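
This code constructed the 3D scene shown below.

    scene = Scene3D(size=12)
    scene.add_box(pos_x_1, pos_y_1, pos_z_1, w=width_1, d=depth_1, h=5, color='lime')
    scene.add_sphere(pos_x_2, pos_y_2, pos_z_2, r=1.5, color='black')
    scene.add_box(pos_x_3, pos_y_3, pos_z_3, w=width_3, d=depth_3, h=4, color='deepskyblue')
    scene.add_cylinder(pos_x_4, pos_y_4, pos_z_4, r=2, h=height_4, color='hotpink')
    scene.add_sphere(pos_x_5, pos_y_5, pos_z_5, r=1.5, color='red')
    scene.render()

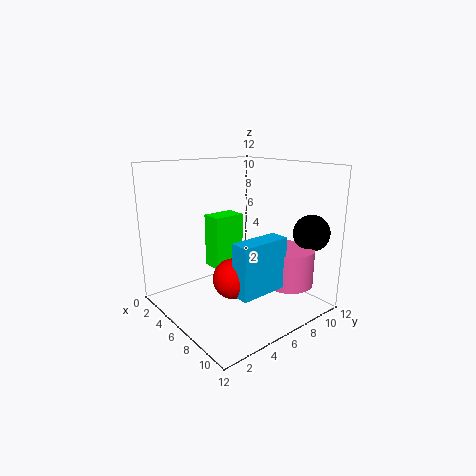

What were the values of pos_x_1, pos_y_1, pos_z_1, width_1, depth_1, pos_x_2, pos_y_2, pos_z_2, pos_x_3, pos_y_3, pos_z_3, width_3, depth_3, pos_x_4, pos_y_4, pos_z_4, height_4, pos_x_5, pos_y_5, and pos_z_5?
pos_x_1 = 1; pos_y_1 = 6; pos_z_1 = 2; width_1 = 2; depth_1 = 3; pos_x_2 = 10; pos_y_2 = 10.5; pos_z_2 = 6.5; pos_x_3 = 9; pos_y_3 = 3; pos_z_3 = 3; width_3 = 1.5; depth_3 = 4; pos_x_4 = 9.5; pos_y_4 = 8.5; pos_z_4 = 2.5; height_4 = 3; pos_x_5 = 8.5; pos_y_5 = 3.5; pos_z_5 = 4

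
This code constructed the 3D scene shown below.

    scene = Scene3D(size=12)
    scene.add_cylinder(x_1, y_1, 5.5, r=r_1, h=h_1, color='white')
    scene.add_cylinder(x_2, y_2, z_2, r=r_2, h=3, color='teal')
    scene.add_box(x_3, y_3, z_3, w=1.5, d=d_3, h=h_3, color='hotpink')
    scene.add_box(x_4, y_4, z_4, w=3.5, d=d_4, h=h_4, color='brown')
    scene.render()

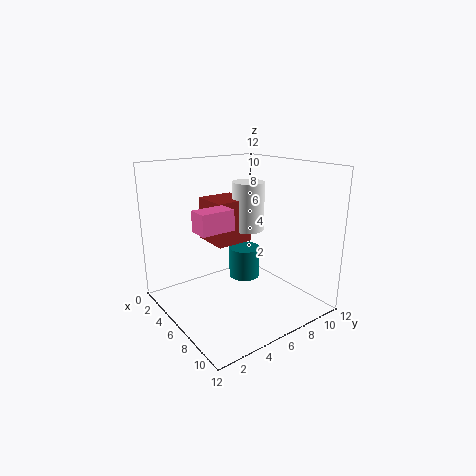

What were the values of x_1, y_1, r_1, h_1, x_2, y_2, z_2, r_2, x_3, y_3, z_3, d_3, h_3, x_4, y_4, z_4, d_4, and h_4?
x_1 = 3.5, y_1 = 9, r_1 = 1.5, h_1 = 4.5, x_2 = 3, y_2 = 9, z_2 = 0.5, r_2 = 1.5, x_3 = 7.5, y_3 = 1, z_3 = 8, d_3 = 2.5, h_3 = 1.5, x_4 = 0.5, y_4 = 5.5, z_4 = 4.5, d_4 = 3.5, h_4 = 4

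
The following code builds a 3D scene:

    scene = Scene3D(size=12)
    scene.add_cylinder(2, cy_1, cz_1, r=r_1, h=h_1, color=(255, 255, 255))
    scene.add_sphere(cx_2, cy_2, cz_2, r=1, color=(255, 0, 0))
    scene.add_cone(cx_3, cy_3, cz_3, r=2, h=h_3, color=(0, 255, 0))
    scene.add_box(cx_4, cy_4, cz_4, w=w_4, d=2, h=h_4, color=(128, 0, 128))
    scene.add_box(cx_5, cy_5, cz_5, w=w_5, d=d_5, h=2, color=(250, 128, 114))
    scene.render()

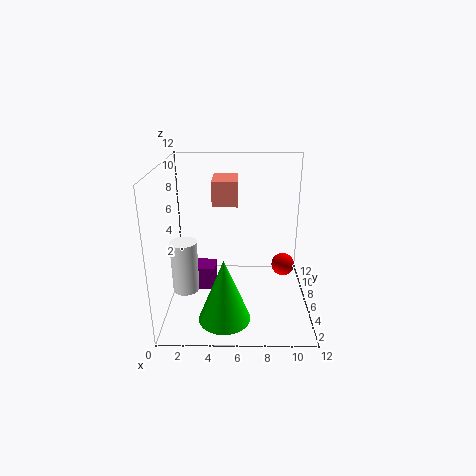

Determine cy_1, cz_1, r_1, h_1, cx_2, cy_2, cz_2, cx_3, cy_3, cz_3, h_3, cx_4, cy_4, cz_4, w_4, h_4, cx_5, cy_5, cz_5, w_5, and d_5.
cy_1 = 3
cz_1 = 3
r_1 = 1
h_1 = 4
cx_2 = 10
cy_2 = 7
cz_2 = 3
cx_3 = 5
cy_3 = 2
cz_3 = 1
h_3 = 5
cx_4 = 1
cy_4 = 6
cz_4 = 1
w_4 = 3
h_4 = 2
cx_5 = 4
cy_5 = 5
cz_5 = 9
w_5 = 2
d_5 = 3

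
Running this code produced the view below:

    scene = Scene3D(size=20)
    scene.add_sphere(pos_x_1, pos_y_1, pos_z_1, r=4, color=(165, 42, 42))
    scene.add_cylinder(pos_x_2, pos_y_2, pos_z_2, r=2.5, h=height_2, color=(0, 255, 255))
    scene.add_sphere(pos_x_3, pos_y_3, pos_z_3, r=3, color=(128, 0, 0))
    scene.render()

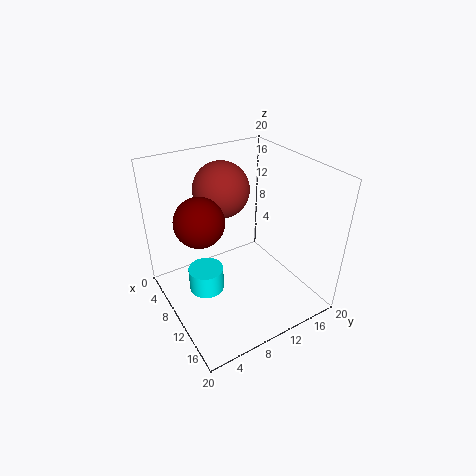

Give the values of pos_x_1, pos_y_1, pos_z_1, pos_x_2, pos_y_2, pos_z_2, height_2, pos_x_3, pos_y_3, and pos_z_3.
pos_x_1 = 5.5; pos_y_1 = 10; pos_z_1 = 15.5; pos_x_2 = 8.5; pos_y_2 = 5.5; pos_z_2 = 2; height_2 = 3.5; pos_x_3 = 12; pos_y_3 = 3.5; pos_z_3 = 15.5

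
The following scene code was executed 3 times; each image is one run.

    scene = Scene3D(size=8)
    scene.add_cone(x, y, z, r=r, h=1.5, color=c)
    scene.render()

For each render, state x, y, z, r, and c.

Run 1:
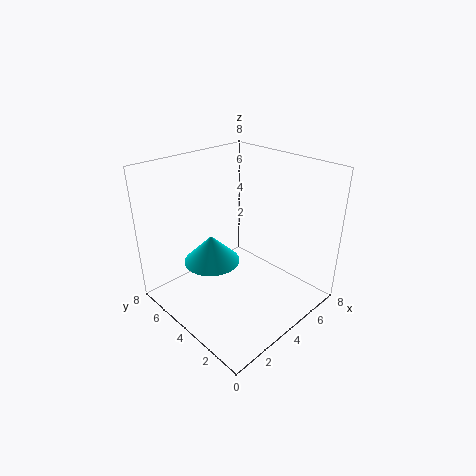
x = 2.5; y = 4.5; z = 3; r = 1.5; c = 'cyan'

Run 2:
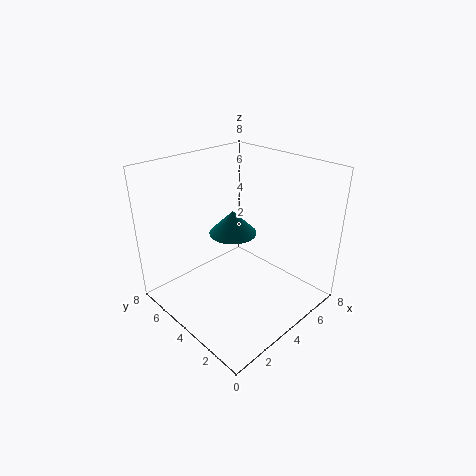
x = 5.5; y = 6; z = 3; r = 1.5; c = 'teal'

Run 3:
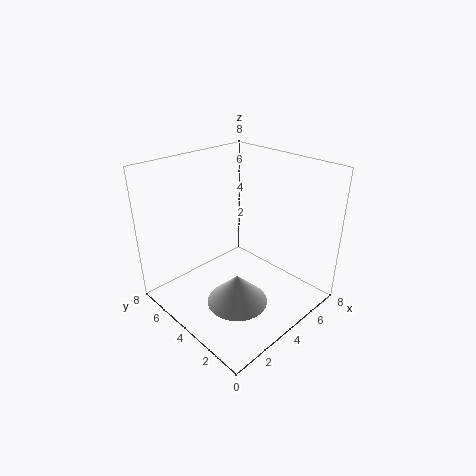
x = 2; y = 2; z = 2; r = 1.5; c = 'lightgray'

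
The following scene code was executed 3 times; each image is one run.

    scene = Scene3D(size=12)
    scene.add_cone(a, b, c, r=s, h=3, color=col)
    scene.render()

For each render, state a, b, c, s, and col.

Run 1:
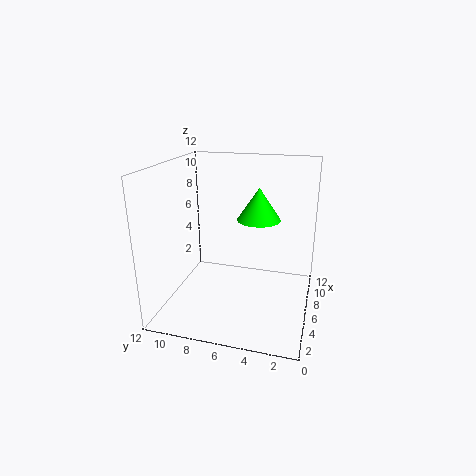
a = 9.5
b = 5
c = 6.5
s = 2
col = 'lime'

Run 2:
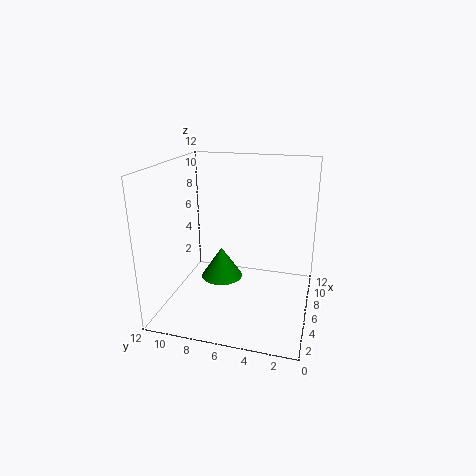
a = 9
b = 8.5
c = 0.5
s = 2
col = 'green'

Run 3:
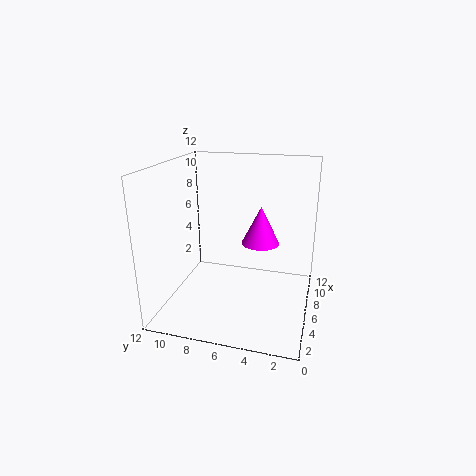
a = 5.5
b = 4
c = 6
s = 1.5
col = 'magenta'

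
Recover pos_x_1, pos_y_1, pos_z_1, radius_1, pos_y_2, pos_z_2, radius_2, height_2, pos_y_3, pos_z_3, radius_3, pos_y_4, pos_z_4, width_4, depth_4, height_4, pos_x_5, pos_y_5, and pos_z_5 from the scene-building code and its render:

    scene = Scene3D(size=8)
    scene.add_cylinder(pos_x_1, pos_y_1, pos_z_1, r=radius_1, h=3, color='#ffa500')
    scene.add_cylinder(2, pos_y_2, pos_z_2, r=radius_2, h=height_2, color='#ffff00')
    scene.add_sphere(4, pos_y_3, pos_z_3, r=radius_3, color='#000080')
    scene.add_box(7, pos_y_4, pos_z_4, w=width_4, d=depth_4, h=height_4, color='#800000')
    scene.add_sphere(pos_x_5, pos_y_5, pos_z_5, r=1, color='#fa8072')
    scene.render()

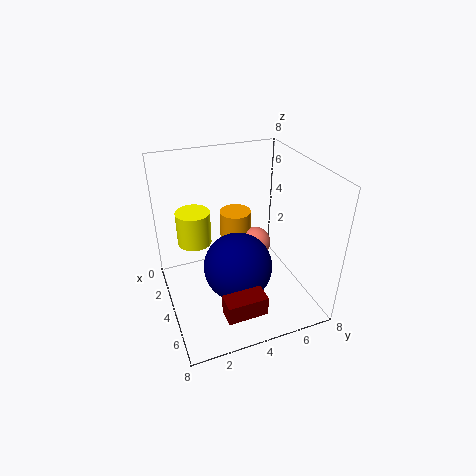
pos_x_1 = 1; pos_y_1 = 5; pos_z_1 = 1; radius_1 = 1; pos_y_2 = 2; pos_z_2 = 3; radius_2 = 1; height_2 = 2; pos_y_3 = 4; pos_z_3 = 2; radius_3 = 2; pos_y_4 = 2; pos_z_4 = 2; width_4 = 1; depth_4 = 2; height_4 = 1; pos_x_5 = 2; pos_y_5 = 6; pos_z_5 = 2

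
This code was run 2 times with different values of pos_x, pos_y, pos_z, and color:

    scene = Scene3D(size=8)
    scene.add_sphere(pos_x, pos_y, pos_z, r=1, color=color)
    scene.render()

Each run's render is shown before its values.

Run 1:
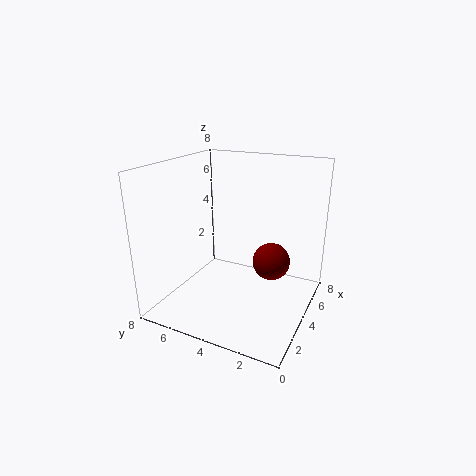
pos_x = 4, pos_y = 2, pos_z = 3, color = 'maroon'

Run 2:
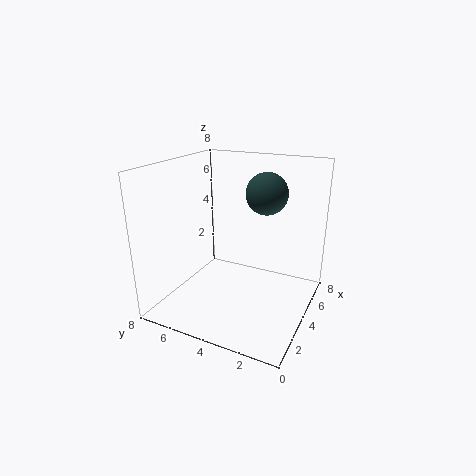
pos_x = 3, pos_y = 2, pos_z = 7, color = 'darkslategray'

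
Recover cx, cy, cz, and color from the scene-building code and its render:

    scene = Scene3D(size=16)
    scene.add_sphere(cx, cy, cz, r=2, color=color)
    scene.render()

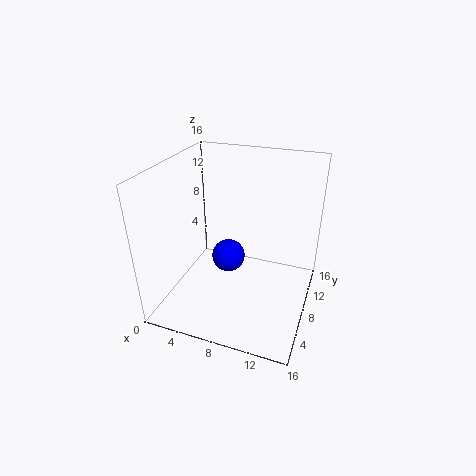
cx = 6, cy = 10, cz = 4, color = 'blue'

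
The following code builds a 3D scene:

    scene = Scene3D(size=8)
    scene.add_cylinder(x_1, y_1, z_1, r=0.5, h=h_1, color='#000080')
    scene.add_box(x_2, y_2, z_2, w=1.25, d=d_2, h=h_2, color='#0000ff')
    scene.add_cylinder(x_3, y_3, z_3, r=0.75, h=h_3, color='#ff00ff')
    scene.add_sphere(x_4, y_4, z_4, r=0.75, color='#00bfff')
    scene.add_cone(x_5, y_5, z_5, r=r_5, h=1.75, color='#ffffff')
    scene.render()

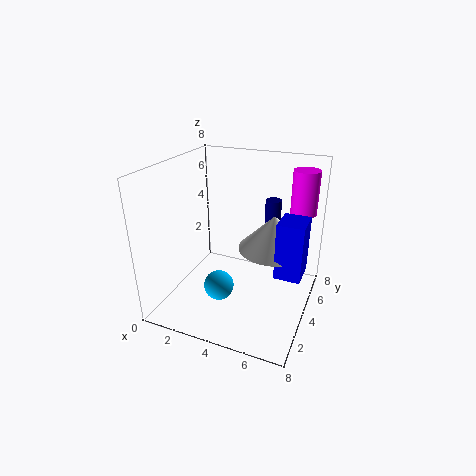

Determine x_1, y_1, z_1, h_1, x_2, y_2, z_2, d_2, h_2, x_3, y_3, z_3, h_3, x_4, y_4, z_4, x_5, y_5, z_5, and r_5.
x_1 = 5; y_1 = 7.25; z_1 = 1.75; h_1 = 3.5; x_2 = 6.75; y_2 = 1.75; z_2 = 3.5; d_2 = 1.5; h_2 = 2.75; x_3 = 7; y_3 = 6.5; z_3 = 5; h_3 = 2.5; x_4 = 4; y_4 = 1.5; z_4 = 2.5; x_5 = 6.25; y_5 = 3.25; z_5 = 4.25; r_5 = 1.75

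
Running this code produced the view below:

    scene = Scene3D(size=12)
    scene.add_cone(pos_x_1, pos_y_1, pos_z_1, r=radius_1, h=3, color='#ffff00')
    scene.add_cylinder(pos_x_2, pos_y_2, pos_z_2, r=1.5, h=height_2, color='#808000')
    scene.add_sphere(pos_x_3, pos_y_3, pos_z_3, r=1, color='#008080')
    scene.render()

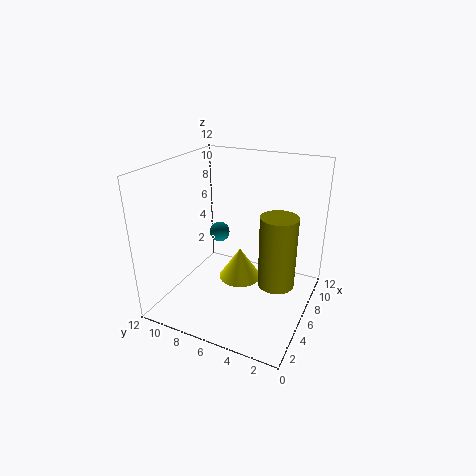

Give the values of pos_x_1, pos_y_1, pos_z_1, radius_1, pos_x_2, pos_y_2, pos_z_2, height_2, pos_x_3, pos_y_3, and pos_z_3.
pos_x_1 = 8.5; pos_y_1 = 7; pos_z_1 = 0.5; radius_1 = 2; pos_x_2 = 6; pos_y_2 = 2.5; pos_z_2 = 2.5; height_2 = 6; pos_x_3 = 10; pos_y_3 = 10; pos_z_3 = 4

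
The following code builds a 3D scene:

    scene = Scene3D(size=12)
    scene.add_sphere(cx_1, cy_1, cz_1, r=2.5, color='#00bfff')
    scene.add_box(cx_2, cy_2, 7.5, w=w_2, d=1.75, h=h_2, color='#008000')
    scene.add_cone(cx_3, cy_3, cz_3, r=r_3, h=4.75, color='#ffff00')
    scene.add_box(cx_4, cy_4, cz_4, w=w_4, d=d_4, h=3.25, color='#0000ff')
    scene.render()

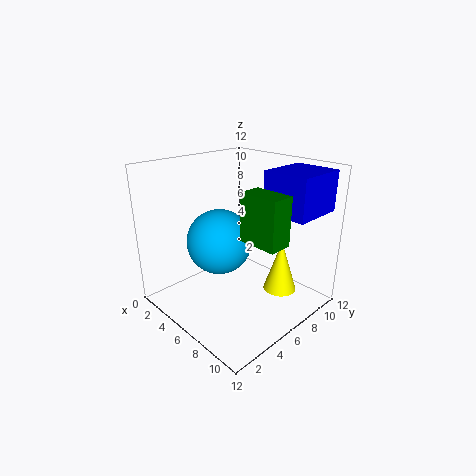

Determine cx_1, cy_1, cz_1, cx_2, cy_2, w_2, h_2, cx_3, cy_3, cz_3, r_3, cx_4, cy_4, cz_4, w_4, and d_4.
cx_1 = 6.25; cy_1 = 3.75; cz_1 = 6.5; cx_2 = 8.75; cy_2 = 3.5; w_2 = 3; h_2 = 3.5; cx_3 = 7.75; cy_3 = 9.75; cz_3 = 0.25; r_3 = 1.5; cx_4 = 7.75; cy_4 = 7; cz_4 = 8.5; w_4 = 3.75; d_4 = 4.25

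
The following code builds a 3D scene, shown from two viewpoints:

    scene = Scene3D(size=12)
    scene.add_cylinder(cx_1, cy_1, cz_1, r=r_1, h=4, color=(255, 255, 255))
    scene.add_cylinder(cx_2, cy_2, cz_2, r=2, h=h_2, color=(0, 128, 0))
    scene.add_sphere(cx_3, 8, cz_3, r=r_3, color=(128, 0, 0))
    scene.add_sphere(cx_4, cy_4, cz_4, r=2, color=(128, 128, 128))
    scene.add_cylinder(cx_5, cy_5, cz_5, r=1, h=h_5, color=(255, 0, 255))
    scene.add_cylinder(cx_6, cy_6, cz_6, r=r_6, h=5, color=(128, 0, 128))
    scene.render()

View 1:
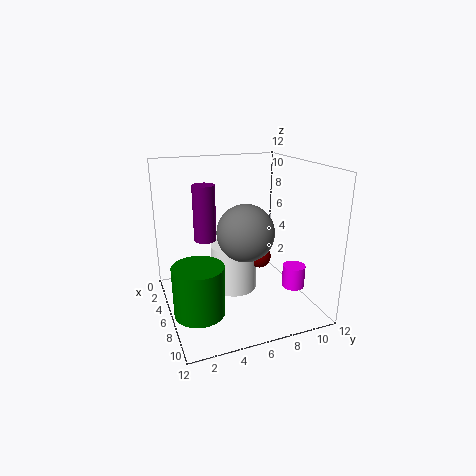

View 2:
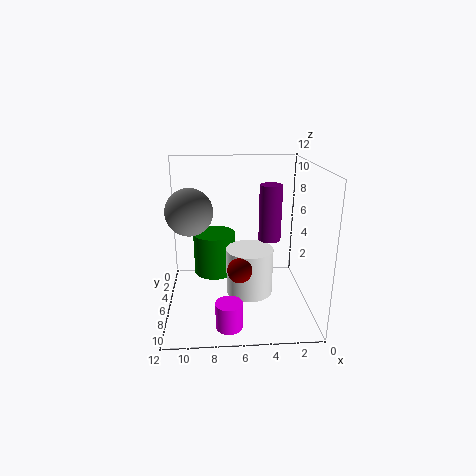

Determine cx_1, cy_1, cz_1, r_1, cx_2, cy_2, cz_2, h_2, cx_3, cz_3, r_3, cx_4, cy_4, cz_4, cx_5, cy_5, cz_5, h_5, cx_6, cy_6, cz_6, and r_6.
cx_1 = 5
cy_1 = 6
cz_1 = 1
r_1 = 2
cx_2 = 8
cy_2 = 2
cz_2 = 1
h_2 = 4
cx_3 = 6
cz_3 = 4
r_3 = 1
cx_4 = 10
cy_4 = 5
cz_4 = 8
cx_5 = 7
cy_5 = 11
cz_5 = 1
h_5 = 2
cx_6 = 3
cy_6 = 4
cz_6 = 5
r_6 = 1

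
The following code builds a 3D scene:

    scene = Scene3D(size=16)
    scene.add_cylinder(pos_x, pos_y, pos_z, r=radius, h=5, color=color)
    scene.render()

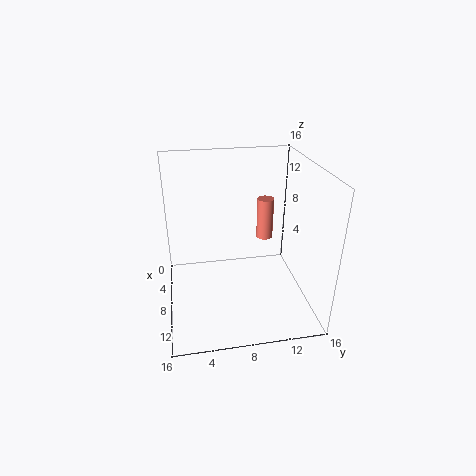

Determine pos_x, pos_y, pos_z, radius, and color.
pos_x = 4.5; pos_y = 12; pos_z = 6; radius = 1; color = 'salmon'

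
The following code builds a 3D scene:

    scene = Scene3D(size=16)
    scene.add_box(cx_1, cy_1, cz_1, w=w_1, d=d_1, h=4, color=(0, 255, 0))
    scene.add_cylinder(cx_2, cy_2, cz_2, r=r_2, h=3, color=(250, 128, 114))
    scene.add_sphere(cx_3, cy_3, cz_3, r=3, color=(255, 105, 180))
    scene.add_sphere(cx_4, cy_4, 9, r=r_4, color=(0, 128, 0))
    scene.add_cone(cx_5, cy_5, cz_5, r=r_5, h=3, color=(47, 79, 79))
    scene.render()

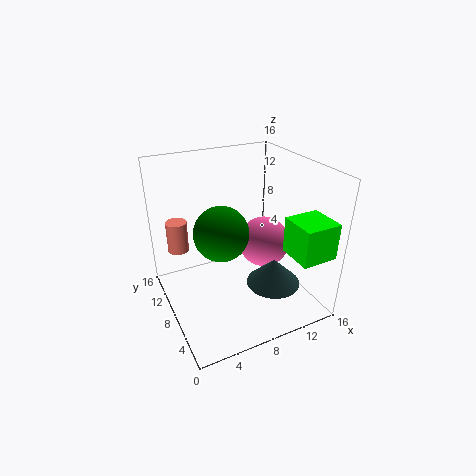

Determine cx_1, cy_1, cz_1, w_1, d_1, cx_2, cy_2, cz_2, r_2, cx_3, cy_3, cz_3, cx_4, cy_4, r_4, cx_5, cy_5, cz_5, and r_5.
cx_1 = 12
cy_1 = 1
cz_1 = 7
w_1 = 4
d_1 = 4
cx_2 = 1
cy_2 = 7
cz_2 = 9
r_2 = 1
cx_3 = 12
cy_3 = 9
cz_3 = 6
cx_4 = 6
cy_4 = 8
r_4 = 3
cx_5 = 11
cy_5 = 5
cz_5 = 3
r_5 = 3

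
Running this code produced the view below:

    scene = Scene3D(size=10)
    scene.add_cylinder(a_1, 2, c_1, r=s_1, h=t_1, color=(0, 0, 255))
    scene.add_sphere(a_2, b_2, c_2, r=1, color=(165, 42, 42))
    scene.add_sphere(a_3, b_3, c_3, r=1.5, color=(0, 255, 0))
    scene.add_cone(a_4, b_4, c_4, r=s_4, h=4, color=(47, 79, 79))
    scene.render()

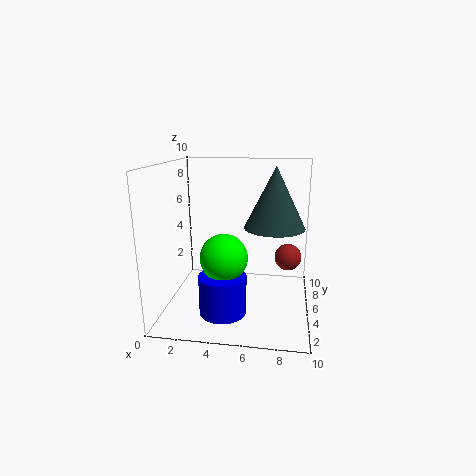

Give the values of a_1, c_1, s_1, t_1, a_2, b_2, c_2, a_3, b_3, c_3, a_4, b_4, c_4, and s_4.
a_1 = 4.5
c_1 = 1
s_1 = 1.5
t_1 = 2.5
a_2 = 8.5
b_2 = 7
c_2 = 3
a_3 = 4.5
b_3 = 2.5
c_3 = 4.5
a_4 = 7.5
b_4 = 4.5
c_4 = 6
s_4 = 2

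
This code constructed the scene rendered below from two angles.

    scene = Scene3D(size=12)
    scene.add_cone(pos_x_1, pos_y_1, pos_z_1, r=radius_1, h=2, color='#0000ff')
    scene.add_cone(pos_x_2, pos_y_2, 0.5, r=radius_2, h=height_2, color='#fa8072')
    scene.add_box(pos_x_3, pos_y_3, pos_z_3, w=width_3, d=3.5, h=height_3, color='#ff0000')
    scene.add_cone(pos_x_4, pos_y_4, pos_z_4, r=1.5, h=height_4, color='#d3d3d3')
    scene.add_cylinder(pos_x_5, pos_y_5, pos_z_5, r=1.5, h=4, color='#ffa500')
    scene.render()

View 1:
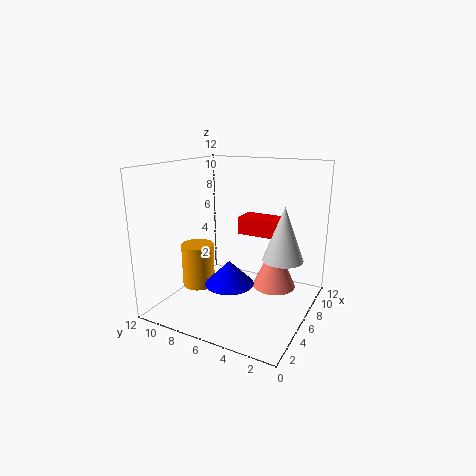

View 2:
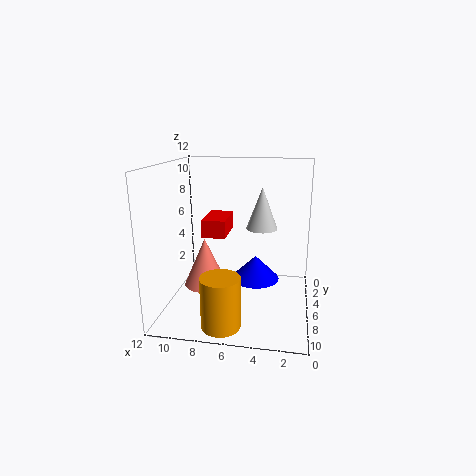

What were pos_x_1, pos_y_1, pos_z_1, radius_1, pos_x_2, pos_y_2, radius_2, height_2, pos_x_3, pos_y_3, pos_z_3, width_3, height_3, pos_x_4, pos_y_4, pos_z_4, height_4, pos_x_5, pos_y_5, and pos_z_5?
pos_x_1 = 4.5; pos_y_1 = 6; pos_z_1 = 2.5; radius_1 = 2; pos_x_2 = 9.5; pos_y_2 = 4; radius_2 = 2; height_2 = 4.5; pos_x_3 = 7; pos_y_3 = 3; pos_z_3 = 6; width_3 = 2; height_3 = 1.5; pos_x_4 = 4.5; pos_y_4 = 1.5; pos_z_4 = 5.5; height_4 = 4; pos_x_5 = 6.5; pos_y_5 = 10.5; pos_z_5 = 0.5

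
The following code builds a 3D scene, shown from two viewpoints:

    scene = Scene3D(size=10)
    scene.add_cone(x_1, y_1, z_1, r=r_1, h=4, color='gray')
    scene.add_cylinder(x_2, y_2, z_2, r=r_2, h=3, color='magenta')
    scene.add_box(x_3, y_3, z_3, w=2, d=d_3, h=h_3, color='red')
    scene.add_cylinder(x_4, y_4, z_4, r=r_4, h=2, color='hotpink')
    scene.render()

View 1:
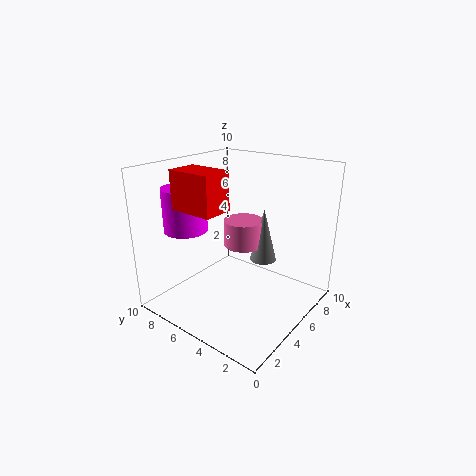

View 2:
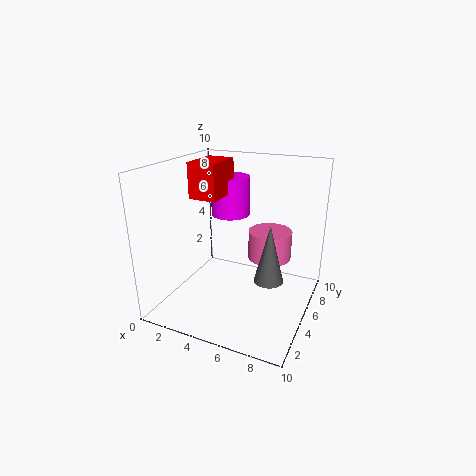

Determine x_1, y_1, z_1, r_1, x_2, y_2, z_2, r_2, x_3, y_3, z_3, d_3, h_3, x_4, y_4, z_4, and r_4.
x_1 = 7.5, y_1 = 4.5, z_1 = 2.5, r_1 = 1, x_2 = 3, y_2 = 8, z_2 = 5.5, r_2 = 1.5, x_3 = 1.5, y_3 = 4.5, z_3 = 7.5, d_3 = 3, h_3 = 2.5, x_4 = 7, y_4 = 6, z_4 = 3.5, r_4 = 1.5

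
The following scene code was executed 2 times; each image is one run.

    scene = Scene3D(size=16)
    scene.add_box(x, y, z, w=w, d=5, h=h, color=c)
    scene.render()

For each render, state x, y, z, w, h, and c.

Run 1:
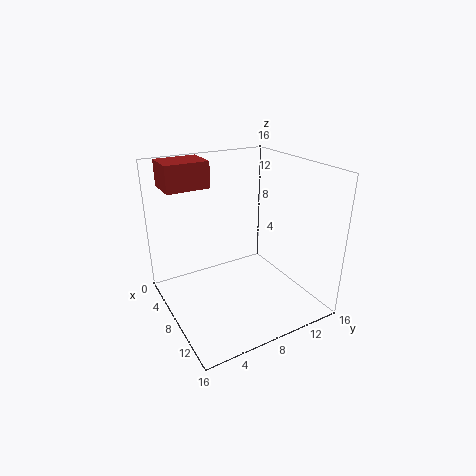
x = 0.5, y = 1.5, z = 13, w = 4, h = 3, c = 'brown'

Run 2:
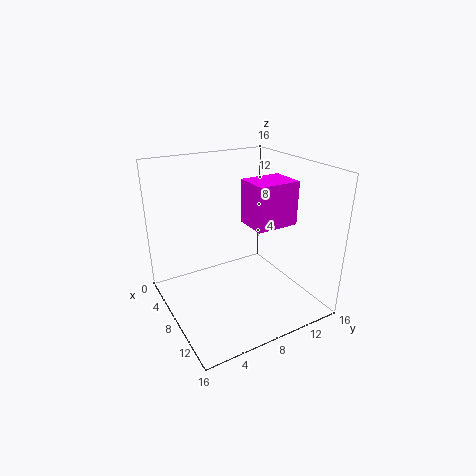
x = 6, y = 9.5, z = 9, w = 4, h = 5, c = 'magenta'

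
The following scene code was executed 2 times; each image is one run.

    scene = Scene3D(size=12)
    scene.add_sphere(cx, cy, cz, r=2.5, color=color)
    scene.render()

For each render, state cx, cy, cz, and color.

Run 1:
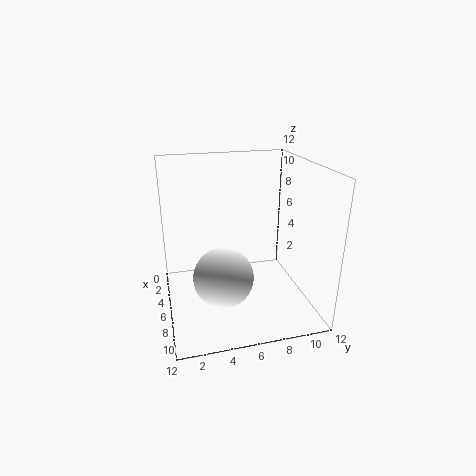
cx = 7
cy = 4.5
cz = 3
color = 'white'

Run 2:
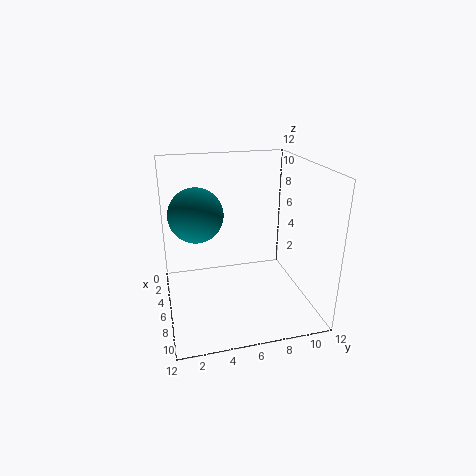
cx = 2.5
cy = 3
cz = 7
color = 'teal'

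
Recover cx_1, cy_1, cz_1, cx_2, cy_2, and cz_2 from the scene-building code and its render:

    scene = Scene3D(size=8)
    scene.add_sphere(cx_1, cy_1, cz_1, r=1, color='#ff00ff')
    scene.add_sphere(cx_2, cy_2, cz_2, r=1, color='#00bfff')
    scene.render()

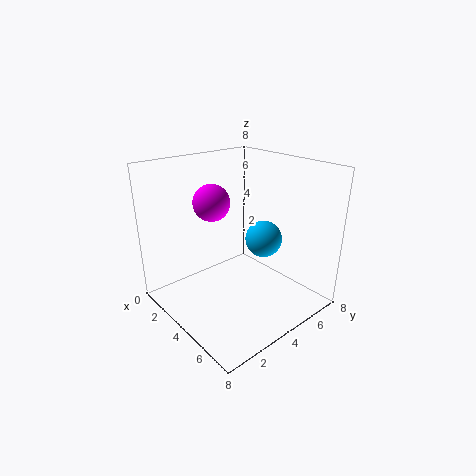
cx_1 = 3; cy_1 = 3; cz_1 = 6; cx_2 = 5; cy_2 = 5; cz_2 = 4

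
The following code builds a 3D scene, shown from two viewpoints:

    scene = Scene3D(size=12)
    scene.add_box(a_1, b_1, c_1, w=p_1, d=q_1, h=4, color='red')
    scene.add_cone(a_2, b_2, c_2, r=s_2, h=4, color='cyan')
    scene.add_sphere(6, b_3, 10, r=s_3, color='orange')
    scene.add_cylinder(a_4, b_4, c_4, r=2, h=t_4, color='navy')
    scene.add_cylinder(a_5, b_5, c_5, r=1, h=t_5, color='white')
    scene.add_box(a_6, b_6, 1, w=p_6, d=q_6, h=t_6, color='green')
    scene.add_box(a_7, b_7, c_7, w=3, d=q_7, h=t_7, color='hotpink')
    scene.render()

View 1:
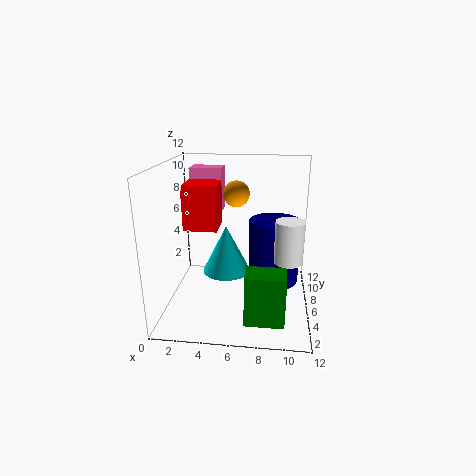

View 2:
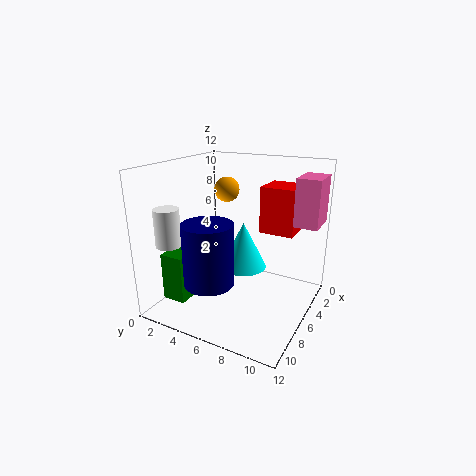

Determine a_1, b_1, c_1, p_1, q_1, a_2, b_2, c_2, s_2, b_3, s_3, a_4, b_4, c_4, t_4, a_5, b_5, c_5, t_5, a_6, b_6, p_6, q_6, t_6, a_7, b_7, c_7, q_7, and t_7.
a_1 = 1, b_1 = 7, c_1 = 6, p_1 = 3, q_1 = 3, a_2 = 5, b_2 = 6, c_2 = 3, s_2 = 2, b_3 = 5, s_3 = 1, a_4 = 9, b_4 = 5, c_4 = 3, t_4 = 5, a_5 = 10, b_5 = 2, c_5 = 6, t_5 = 3, a_6 = 7, b_6 = 1, p_6 = 3, q_6 = 2, t_6 = 4, a_7 = 1, b_7 = 10, c_7 = 7, q_7 = 2, t_7 = 4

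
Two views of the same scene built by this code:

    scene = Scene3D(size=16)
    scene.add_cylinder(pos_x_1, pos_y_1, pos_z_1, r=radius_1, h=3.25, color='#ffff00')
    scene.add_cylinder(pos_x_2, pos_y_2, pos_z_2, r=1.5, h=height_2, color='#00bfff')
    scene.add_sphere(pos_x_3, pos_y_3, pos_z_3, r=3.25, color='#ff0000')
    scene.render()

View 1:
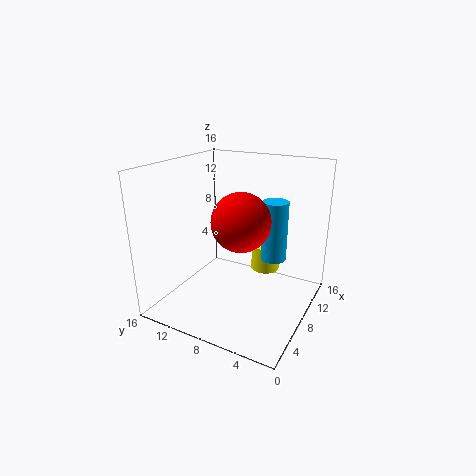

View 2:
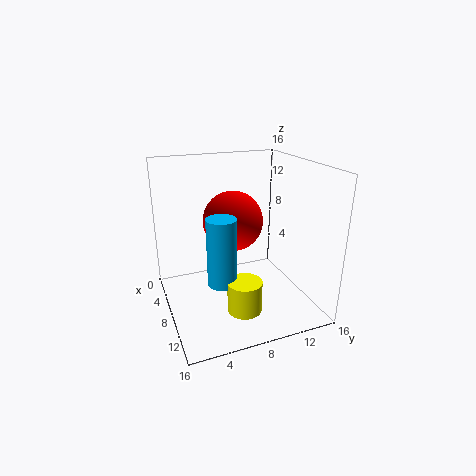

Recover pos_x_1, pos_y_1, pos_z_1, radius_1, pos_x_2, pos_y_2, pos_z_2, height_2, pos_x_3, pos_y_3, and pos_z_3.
pos_x_1 = 13, pos_y_1 = 6.75, pos_z_1 = 2.25, radius_1 = 1.75, pos_x_2 = 11.25, pos_y_2 = 5, pos_z_2 = 4.75, height_2 = 7, pos_x_3 = 7.75, pos_y_3 = 7.5, pos_z_3 = 10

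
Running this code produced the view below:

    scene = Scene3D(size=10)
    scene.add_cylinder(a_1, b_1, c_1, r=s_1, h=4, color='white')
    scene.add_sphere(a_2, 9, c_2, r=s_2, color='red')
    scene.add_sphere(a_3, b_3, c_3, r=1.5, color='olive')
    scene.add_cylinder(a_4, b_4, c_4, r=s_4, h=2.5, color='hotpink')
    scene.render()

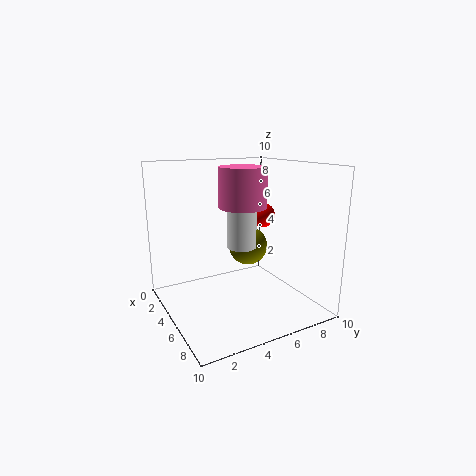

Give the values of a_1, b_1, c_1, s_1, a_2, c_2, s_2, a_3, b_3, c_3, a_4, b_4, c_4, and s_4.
a_1 = 5.5, b_1 = 5, c_1 = 4.5, s_1 = 1, a_2 = 2, c_2 = 5.5, s_2 = 1, a_3 = 3, b_3 = 7, c_3 = 3.5, a_4 = 6.5, b_4 = 4.5, c_4 = 7.5, s_4 = 1.5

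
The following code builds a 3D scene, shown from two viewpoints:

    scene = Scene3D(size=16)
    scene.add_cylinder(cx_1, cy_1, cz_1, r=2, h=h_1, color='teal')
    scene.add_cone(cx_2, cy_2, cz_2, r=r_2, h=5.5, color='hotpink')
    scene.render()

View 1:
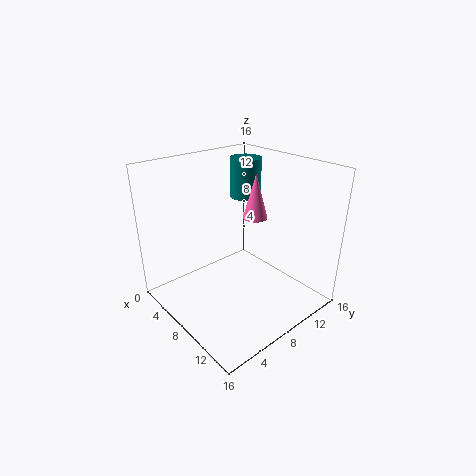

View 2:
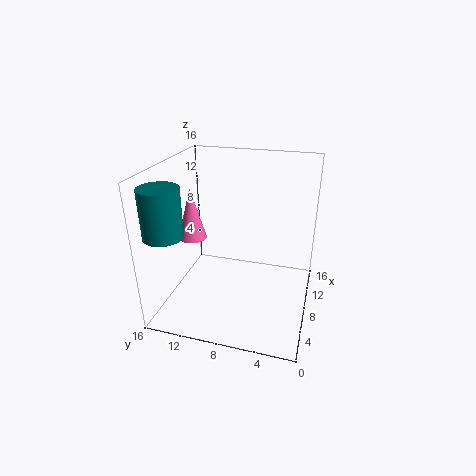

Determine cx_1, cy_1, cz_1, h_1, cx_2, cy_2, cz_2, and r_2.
cx_1 = 2.5, cy_1 = 14, cz_1 = 10, h_1 = 5, cx_2 = 6, cy_2 = 12.5, cz_2 = 8.5, r_2 = 1.5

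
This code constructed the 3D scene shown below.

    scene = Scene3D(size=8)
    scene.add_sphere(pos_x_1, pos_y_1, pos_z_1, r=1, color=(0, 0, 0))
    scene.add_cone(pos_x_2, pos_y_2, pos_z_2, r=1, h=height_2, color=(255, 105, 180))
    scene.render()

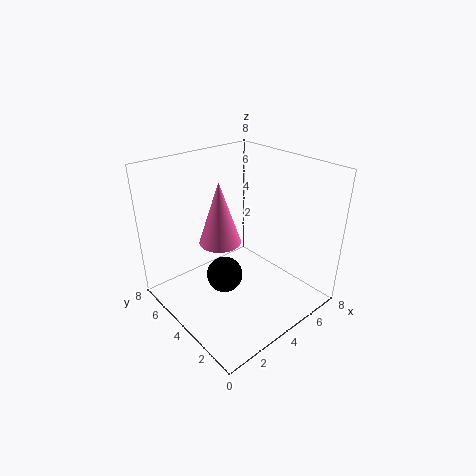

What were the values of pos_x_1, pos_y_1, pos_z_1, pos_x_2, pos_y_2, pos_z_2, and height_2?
pos_x_1 = 3, pos_y_1 = 4, pos_z_1 = 2, pos_x_2 = 2, pos_y_2 = 3, pos_z_2 = 5, height_2 = 3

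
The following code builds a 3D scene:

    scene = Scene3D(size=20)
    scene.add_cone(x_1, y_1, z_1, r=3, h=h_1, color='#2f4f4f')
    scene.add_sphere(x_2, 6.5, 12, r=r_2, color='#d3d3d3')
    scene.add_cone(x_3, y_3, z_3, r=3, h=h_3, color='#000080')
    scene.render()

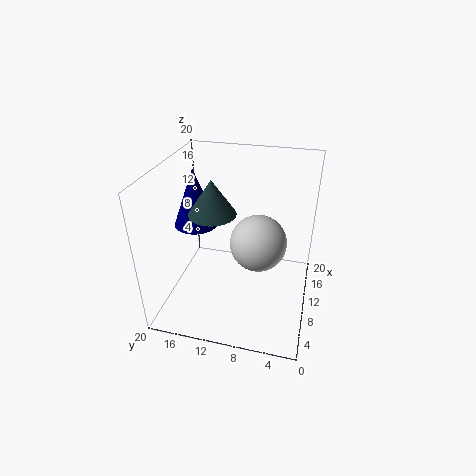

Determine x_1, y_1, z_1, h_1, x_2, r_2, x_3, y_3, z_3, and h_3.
x_1 = 7; y_1 = 12.5; z_1 = 15; h_1 = 4.5; x_2 = 6.5; r_2 = 3.5; x_3 = 10; y_3 = 16; z_3 = 11.5; h_3 = 8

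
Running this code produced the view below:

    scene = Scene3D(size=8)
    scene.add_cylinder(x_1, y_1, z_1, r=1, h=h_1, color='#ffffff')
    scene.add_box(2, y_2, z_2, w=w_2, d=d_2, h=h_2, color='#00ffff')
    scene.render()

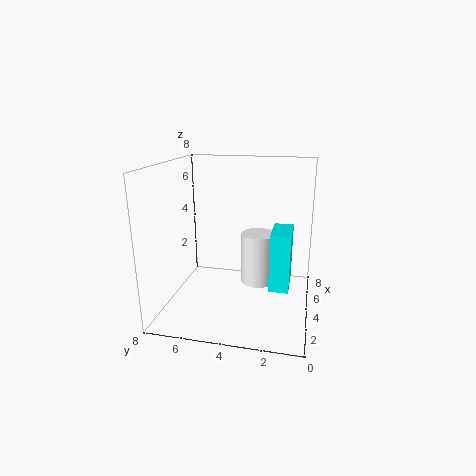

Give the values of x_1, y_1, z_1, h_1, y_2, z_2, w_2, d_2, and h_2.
x_1 = 5, y_1 = 3, z_1 = 1, h_1 = 3, y_2 = 1, z_2 = 2, w_2 = 2, d_2 = 1, h_2 = 3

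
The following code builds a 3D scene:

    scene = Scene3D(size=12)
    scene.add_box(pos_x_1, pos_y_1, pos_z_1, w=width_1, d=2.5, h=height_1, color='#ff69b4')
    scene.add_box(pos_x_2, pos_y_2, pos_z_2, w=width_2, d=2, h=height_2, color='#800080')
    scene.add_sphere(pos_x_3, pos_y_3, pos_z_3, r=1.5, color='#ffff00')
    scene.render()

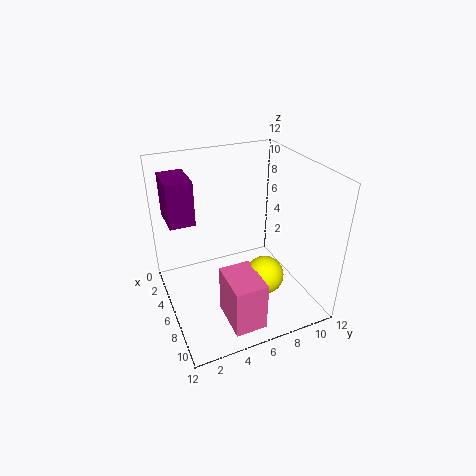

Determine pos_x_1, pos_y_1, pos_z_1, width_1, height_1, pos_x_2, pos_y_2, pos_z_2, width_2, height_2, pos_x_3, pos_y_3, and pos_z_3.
pos_x_1 = 8, pos_y_1 = 3.5, pos_z_1 = 1, width_1 = 3.5, height_1 = 4, pos_x_2 = 3, pos_y_2 = 0.5, pos_z_2 = 8, width_2 = 3, height_2 = 3.5, pos_x_3 = 9, pos_y_3 = 7, pos_z_3 = 4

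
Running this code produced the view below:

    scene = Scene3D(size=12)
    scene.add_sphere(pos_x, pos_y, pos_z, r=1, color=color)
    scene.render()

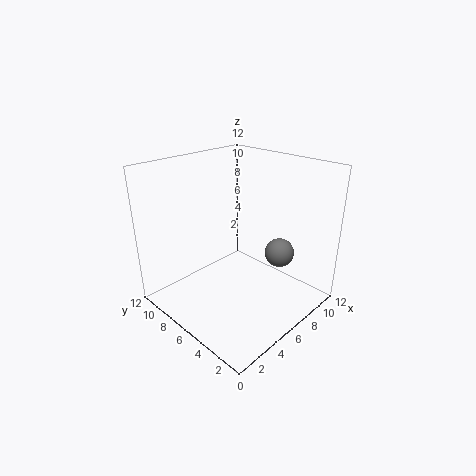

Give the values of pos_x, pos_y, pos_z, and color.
pos_x = 5; pos_y = 1; pos_z = 7; color = 'gray'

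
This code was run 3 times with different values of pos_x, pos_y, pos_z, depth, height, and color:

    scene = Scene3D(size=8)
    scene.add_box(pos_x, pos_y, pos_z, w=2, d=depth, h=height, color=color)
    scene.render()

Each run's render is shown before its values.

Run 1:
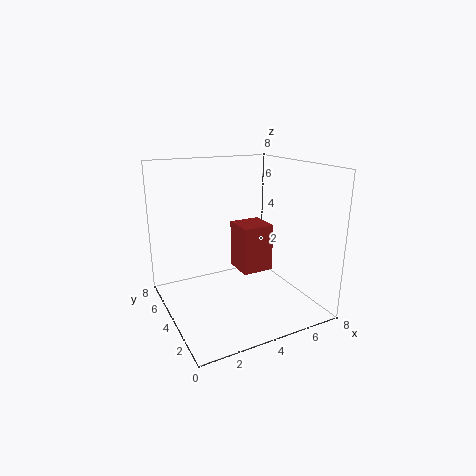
pos_x = 5; pos_y = 5; pos_z = 1; depth = 2; height = 3; color = 'brown'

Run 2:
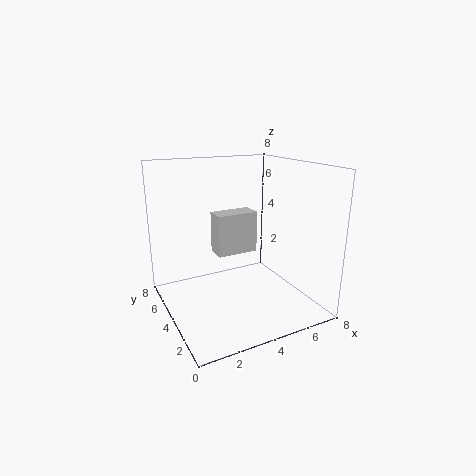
pos_x = 2; pos_y = 2; pos_z = 4; depth = 1; height = 2; color = 'lightgray'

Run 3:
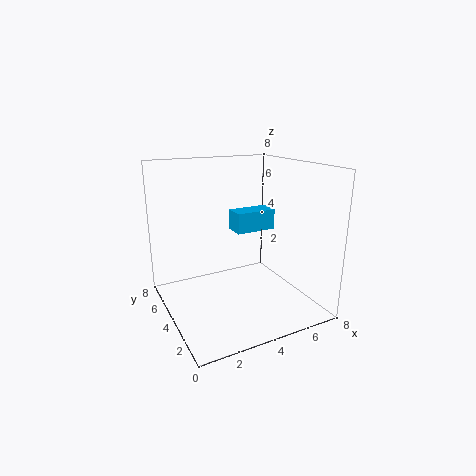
pos_x = 3; pos_y = 2; pos_z = 5; depth = 1; height = 1; color = 'deepskyblue'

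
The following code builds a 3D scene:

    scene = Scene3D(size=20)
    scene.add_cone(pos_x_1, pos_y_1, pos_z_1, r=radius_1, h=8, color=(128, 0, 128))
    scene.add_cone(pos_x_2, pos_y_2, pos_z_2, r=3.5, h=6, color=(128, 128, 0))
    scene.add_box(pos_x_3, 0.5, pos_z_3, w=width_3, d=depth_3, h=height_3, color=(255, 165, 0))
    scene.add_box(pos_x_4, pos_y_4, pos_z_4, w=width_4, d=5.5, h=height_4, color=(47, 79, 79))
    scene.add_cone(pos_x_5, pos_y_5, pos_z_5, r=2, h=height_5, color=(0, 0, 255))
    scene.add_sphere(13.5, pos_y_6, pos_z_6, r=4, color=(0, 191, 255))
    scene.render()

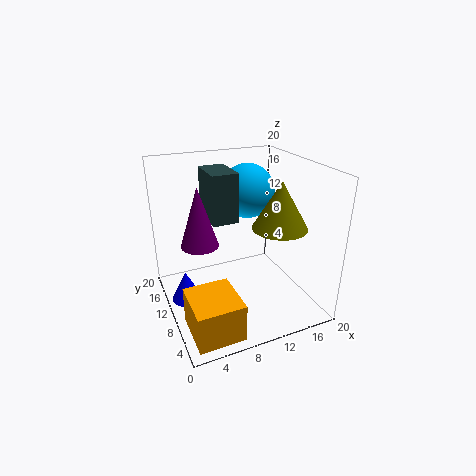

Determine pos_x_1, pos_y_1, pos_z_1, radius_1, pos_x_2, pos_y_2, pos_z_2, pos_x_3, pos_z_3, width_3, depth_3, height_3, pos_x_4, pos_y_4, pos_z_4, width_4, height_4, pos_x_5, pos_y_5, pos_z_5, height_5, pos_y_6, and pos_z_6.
pos_x_1 = 4.5, pos_y_1 = 10, pos_z_1 = 10, radius_1 = 2.5, pos_x_2 = 13.5, pos_y_2 = 5, pos_z_2 = 13, pos_x_3 = 1, pos_z_3 = 1, width_3 = 6, depth_3 = 6.5, height_3 = 5, pos_x_4 = 6, pos_y_4 = 8.5, pos_z_4 = 13, width_4 = 3.5, height_4 = 6.5, pos_x_5 = 2, pos_y_5 = 9, pos_z_5 = 3, height_5 = 4, pos_y_6 = 14.5, pos_z_6 = 15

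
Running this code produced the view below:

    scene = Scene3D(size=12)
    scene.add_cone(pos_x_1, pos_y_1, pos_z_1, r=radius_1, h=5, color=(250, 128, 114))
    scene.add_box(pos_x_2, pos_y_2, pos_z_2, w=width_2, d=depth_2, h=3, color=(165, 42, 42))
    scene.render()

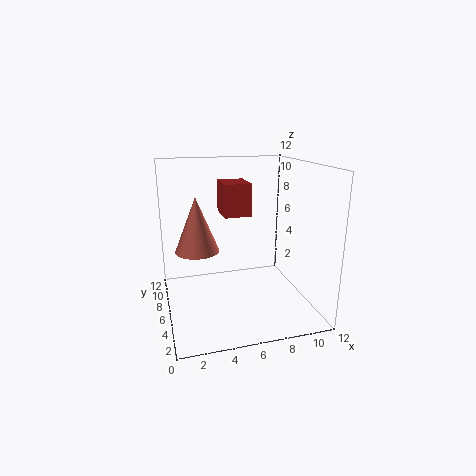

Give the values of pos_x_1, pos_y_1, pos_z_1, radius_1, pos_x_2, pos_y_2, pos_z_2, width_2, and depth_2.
pos_x_1 = 3
pos_y_1 = 9
pos_z_1 = 4
radius_1 = 2
pos_x_2 = 5.5
pos_y_2 = 8.5
pos_z_2 = 7
width_2 = 2.5
depth_2 = 3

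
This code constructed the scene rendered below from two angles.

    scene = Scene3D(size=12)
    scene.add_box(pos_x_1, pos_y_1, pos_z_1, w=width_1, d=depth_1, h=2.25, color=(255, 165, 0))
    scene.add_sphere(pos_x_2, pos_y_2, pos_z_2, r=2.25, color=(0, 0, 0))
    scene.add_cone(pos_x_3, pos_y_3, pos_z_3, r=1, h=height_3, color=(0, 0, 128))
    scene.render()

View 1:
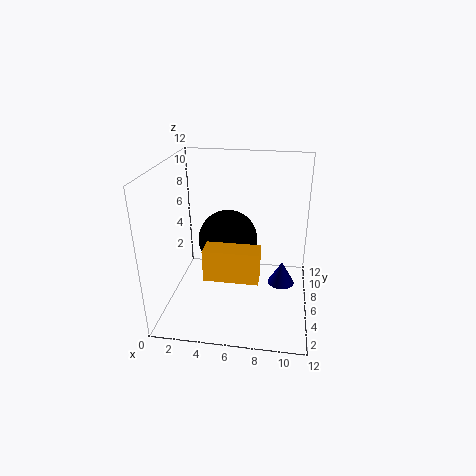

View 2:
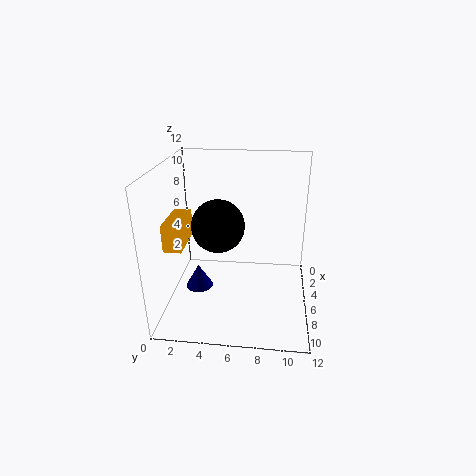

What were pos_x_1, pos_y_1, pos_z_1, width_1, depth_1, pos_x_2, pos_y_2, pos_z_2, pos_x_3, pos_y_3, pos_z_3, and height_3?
pos_x_1 = 4.5; pos_y_1 = 0.25; pos_z_1 = 5.5; width_1 = 3.75; depth_1 = 1.5; pos_x_2 = 5.5; pos_y_2 = 4.25; pos_z_2 = 6.75; pos_x_3 = 9.75; pos_y_3 = 3.5; pos_z_3 = 3.75; height_3 = 1.75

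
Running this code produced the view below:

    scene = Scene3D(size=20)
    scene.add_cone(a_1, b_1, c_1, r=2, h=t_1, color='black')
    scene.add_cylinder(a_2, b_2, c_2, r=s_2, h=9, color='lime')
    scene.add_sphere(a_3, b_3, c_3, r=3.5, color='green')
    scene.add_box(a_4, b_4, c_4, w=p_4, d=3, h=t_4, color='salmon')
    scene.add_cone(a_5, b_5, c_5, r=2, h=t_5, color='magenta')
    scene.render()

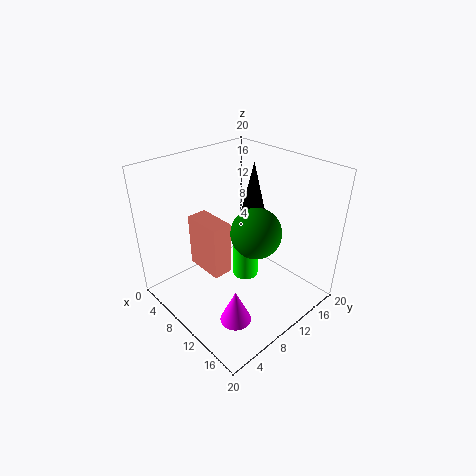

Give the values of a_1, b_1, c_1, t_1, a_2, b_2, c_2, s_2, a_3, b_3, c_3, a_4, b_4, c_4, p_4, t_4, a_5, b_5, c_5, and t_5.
a_1 = 5.5; b_1 = 17.5; c_1 = 9.5; t_1 = 8.5; a_2 = 8; b_2 = 13.5; c_2 = 1; s_2 = 2; a_3 = 12; b_3 = 11.5; c_3 = 11; a_4 = 2.5; b_4 = 7; c_4 = 3.5; p_4 = 6; t_4 = 8; a_5 = 15.5; b_5 = 4.5; c_5 = 2.5; t_5 = 4.5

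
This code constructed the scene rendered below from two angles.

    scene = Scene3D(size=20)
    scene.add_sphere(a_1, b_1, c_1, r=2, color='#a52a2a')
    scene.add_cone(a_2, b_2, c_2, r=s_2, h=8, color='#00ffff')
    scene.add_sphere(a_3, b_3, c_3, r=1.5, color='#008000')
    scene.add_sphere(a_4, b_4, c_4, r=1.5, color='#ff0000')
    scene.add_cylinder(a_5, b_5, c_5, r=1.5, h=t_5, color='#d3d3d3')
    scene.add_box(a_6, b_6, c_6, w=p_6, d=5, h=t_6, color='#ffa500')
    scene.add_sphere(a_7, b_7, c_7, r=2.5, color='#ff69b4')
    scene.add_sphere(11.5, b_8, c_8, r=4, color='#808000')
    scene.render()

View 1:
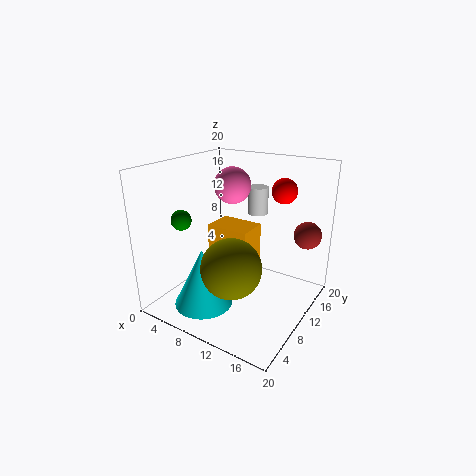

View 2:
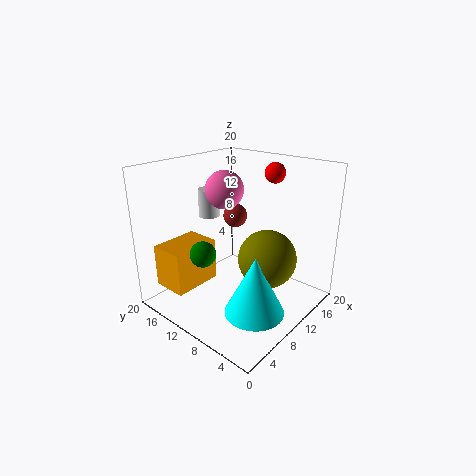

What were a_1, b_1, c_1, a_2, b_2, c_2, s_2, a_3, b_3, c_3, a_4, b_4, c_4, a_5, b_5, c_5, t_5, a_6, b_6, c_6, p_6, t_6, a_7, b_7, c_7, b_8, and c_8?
a_1 = 17.5
b_1 = 17
c_1 = 9.5
a_2 = 7.5
b_2 = 5
c_2 = 1.5
s_2 = 4
a_3 = 1.5
b_3 = 8
c_3 = 11.5
a_4 = 17
b_4 = 9
c_4 = 18
a_5 = 10
b_5 = 15.5
c_5 = 12
t_5 = 4
a_6 = 2
b_6 = 13.5
c_6 = 3
p_6 = 7
t_6 = 6
a_7 = 8.5
b_7 = 11
c_7 = 17
b_8 = 6
c_8 = 7.5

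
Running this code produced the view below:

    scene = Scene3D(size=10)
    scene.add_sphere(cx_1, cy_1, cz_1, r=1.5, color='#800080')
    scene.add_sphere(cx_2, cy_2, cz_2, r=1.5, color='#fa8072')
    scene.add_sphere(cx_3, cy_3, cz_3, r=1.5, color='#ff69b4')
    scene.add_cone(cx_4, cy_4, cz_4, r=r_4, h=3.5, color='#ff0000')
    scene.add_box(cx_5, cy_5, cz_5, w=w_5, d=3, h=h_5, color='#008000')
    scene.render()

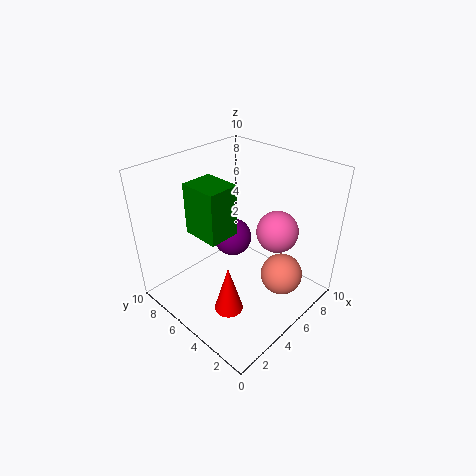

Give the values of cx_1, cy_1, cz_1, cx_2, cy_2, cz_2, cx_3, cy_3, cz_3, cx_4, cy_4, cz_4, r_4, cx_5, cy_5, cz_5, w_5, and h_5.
cx_1 = 7, cy_1 = 7.5, cz_1 = 3, cx_2 = 7, cy_2 = 2.5, cz_2 = 2, cx_3 = 7.5, cy_3 = 3.5, cz_3 = 5, cx_4 = 3, cy_4 = 4, cz_4 = 0.5, r_4 = 1, cx_5 = 4, cy_5 = 6.5, cz_5 = 4, w_5 = 2.5, h_5 = 4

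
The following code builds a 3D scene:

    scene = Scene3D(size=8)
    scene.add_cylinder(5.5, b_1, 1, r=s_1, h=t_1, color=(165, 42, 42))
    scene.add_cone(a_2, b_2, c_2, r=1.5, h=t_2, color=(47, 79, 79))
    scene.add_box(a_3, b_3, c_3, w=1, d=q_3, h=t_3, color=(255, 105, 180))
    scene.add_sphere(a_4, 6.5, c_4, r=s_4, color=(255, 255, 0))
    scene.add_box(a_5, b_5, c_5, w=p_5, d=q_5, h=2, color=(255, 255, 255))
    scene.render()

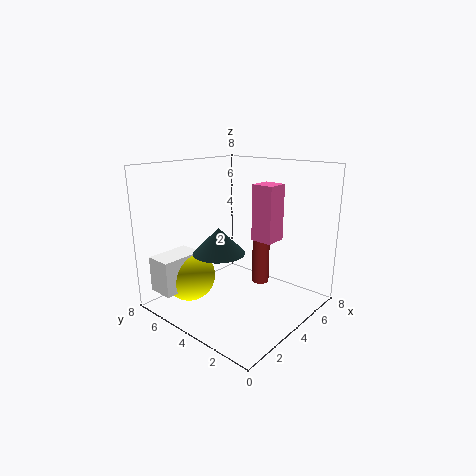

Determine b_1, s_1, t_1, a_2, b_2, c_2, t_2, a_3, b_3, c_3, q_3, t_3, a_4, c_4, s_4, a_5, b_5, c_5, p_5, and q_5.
b_1 = 3.5; s_1 = 0.5; t_1 = 3.5; a_2 = 3.5; b_2 = 5; c_2 = 3; t_2 = 1.5; a_3 = 2; b_3 = 0.5; c_3 = 5; q_3 = 1; t_3 = 2.5; a_4 = 2.5; c_4 = 1.5; s_4 = 1.5; a_5 = 0.5; b_5 = 6; c_5 = 1; p_5 = 2.5; q_5 = 1.5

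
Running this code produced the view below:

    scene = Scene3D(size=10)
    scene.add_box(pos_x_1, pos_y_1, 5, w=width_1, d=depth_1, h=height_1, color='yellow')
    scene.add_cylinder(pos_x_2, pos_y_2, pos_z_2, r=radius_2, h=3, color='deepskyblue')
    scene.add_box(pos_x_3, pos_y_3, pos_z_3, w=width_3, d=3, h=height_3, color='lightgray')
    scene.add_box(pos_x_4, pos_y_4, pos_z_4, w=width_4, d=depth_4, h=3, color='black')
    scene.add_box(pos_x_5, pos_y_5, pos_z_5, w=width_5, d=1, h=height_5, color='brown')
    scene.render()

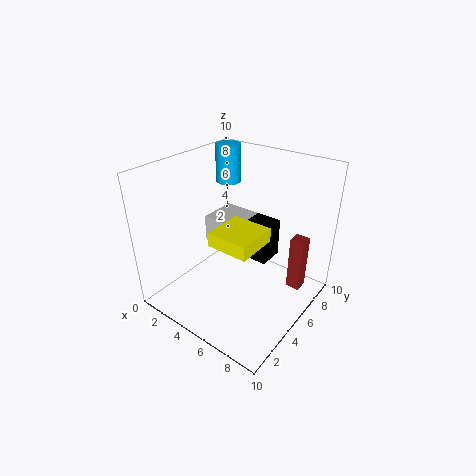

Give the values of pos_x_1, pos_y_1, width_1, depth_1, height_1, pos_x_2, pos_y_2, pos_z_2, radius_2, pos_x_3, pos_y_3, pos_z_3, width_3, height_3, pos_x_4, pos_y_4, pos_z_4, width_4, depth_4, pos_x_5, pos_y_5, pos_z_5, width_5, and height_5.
pos_x_1 = 4; pos_y_1 = 3; width_1 = 3; depth_1 = 3; height_1 = 1; pos_x_2 = 1; pos_y_2 = 9; pos_z_2 = 7; radius_2 = 1; pos_x_3 = 1; pos_y_3 = 6; pos_z_3 = 3; width_3 = 3; height_3 = 2; pos_x_4 = 4; pos_y_4 = 7; pos_z_4 = 2; width_4 = 2; depth_4 = 2; pos_x_5 = 8; pos_y_5 = 7; pos_z_5 = 1; width_5 = 1; height_5 = 4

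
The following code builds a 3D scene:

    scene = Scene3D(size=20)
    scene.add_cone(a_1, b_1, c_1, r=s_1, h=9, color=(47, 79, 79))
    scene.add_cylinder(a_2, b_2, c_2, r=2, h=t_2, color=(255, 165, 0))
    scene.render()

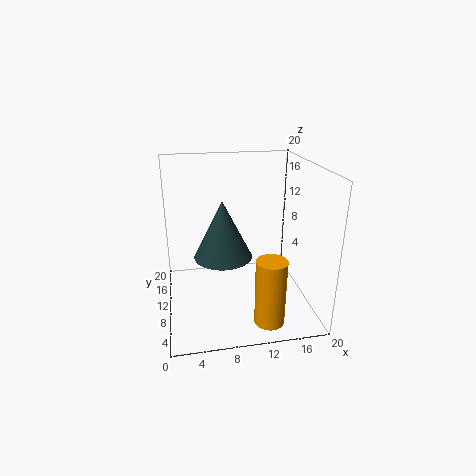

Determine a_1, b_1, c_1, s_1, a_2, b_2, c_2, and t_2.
a_1 = 8.5
b_1 = 14.5
c_1 = 5
s_1 = 4.5
a_2 = 13
b_2 = 3.5
c_2 = 0.5
t_2 = 9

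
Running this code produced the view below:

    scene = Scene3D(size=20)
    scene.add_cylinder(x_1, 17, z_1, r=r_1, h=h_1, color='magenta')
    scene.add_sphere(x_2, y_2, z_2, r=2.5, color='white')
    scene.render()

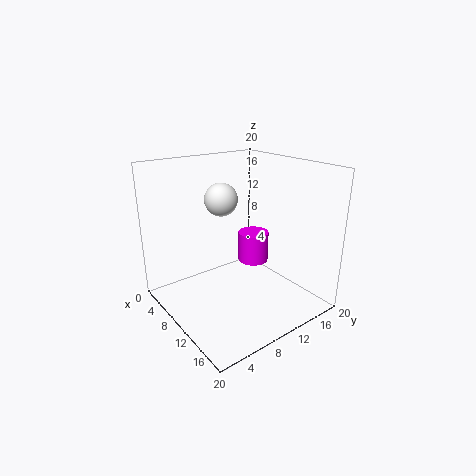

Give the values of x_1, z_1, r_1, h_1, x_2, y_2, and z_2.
x_1 = 5
z_1 = 2.5
r_1 = 2.5
h_1 = 5
x_2 = 4.5
y_2 = 11
z_2 = 14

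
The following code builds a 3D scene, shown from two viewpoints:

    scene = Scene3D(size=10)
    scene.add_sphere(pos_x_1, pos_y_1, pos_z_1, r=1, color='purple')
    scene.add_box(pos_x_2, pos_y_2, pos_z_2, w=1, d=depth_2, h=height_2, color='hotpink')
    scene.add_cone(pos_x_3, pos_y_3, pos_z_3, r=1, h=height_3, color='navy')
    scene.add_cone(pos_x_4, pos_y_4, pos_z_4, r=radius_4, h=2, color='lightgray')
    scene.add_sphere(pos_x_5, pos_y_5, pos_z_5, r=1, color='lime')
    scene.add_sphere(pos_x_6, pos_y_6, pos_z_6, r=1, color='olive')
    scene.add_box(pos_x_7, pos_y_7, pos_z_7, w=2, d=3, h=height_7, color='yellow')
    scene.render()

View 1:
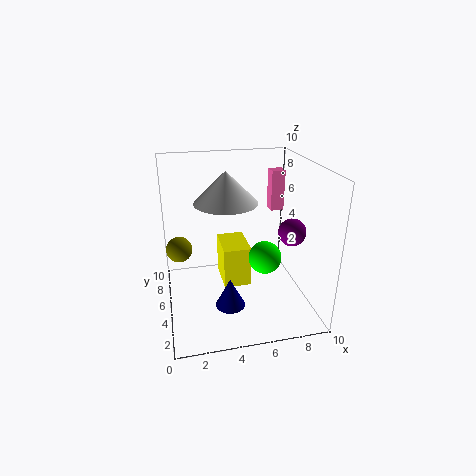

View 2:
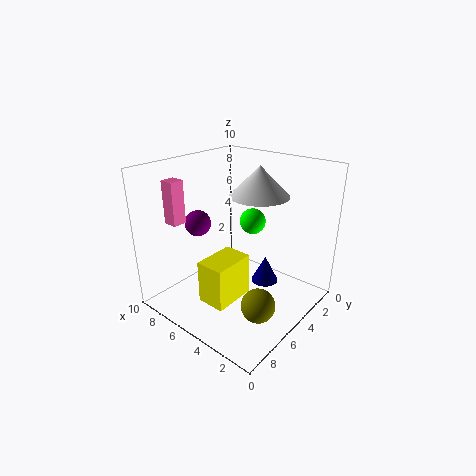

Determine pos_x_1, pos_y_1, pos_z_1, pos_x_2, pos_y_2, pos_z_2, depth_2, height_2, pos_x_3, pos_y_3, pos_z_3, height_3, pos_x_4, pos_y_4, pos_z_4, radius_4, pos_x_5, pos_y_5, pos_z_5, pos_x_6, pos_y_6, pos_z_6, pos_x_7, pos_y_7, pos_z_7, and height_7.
pos_x_1 = 9
pos_y_1 = 5
pos_z_1 = 5
pos_x_2 = 8
pos_y_2 = 7
pos_z_2 = 6
depth_2 = 1
height_2 = 3
pos_x_3 = 4
pos_y_3 = 3
pos_z_3 = 1
height_3 = 2
pos_x_4 = 4
pos_y_4 = 4
pos_z_4 = 8
radius_4 = 2
pos_x_5 = 6
pos_y_5 = 2
pos_z_5 = 5
pos_x_6 = 1
pos_y_6 = 8
pos_z_6 = 3
pos_x_7 = 4
pos_y_7 = 5
pos_z_7 = 1
height_7 = 3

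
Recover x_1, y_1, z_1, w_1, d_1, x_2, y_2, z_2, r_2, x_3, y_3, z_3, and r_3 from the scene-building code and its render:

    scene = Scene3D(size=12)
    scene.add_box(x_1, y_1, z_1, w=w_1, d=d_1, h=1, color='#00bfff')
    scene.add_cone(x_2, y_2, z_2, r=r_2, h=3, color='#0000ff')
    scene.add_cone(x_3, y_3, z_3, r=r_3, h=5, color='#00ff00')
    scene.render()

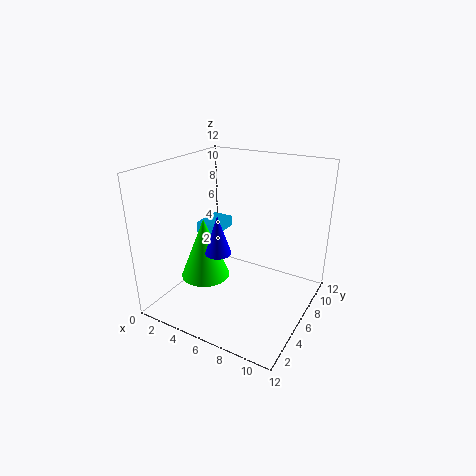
x_1 = 1, y_1 = 7, z_1 = 5, w_1 = 2, d_1 = 3, x_2 = 6, y_2 = 3, z_2 = 6, r_2 = 1, x_3 = 4, y_3 = 4, z_3 = 3, r_3 = 2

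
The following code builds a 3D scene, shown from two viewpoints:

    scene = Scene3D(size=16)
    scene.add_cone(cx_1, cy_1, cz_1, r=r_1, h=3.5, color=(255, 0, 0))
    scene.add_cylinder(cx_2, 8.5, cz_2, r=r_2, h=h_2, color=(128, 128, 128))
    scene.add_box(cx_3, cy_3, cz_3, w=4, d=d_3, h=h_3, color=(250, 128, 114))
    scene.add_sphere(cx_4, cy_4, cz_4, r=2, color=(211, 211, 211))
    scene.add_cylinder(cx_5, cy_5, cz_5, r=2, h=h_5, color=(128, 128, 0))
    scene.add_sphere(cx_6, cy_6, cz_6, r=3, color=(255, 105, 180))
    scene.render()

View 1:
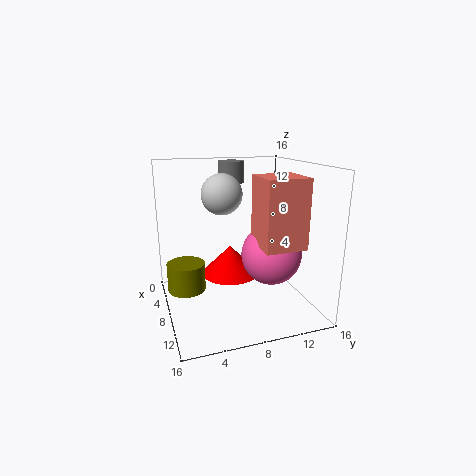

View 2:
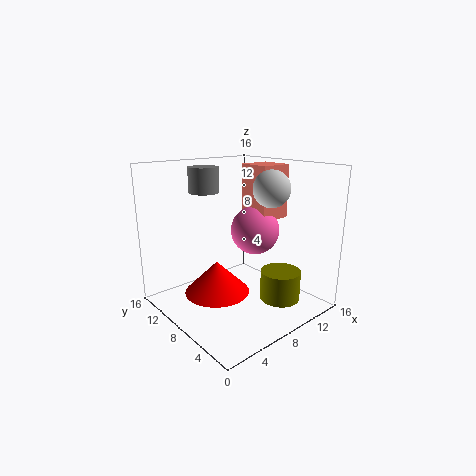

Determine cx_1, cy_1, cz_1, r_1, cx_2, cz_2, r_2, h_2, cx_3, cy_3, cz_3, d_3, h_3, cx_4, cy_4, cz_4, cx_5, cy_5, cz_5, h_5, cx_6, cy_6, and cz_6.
cx_1 = 5; cy_1 = 8; cz_1 = 2.5; r_1 = 3.5; cx_2 = 4; cz_2 = 13.5; r_2 = 1.5; h_2 = 2.5; cx_3 = 12; cy_3 = 8; cz_3 = 9; d_3 = 4; h_3 = 6.5; cx_4 = 10.5; cy_4 = 5.5; cz_4 = 13.5; cx_5 = 8.5; cy_5 = 2; cz_5 = 3; h_5 = 3; cx_6 = 12.5; cy_6 = 10; cz_6 = 7.5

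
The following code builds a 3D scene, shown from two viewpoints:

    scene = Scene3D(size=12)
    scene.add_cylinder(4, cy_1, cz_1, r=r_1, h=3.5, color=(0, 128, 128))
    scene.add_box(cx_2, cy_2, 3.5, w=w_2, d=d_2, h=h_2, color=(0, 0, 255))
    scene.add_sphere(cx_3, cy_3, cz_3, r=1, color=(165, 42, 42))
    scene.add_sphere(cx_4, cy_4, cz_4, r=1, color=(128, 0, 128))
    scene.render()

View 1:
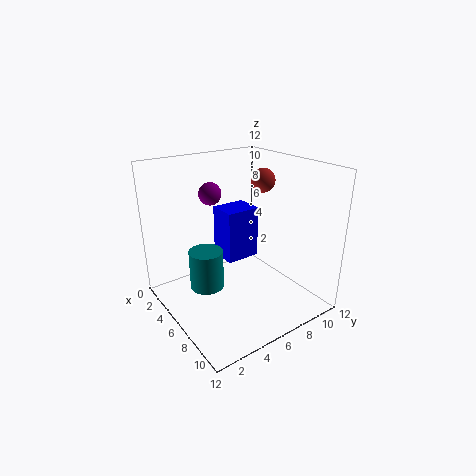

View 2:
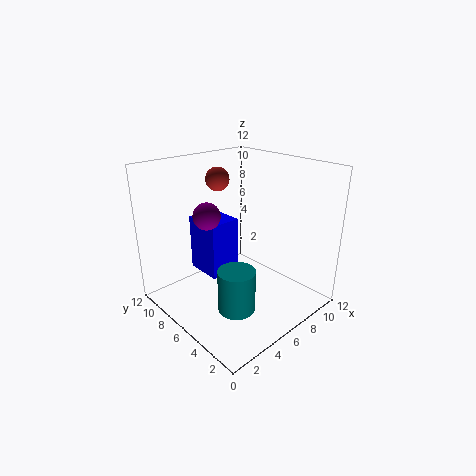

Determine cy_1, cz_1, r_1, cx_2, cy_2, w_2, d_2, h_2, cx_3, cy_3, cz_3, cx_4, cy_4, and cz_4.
cy_1 = 4, cz_1 = 1, r_1 = 1.5, cx_2 = 3, cy_2 = 5.5, w_2 = 2.5, d_2 = 3, h_2 = 4.5, cx_3 = 6, cy_3 = 8.5, cz_3 = 10.5, cx_4 = 2.5, cy_4 = 5.5, cz_4 = 9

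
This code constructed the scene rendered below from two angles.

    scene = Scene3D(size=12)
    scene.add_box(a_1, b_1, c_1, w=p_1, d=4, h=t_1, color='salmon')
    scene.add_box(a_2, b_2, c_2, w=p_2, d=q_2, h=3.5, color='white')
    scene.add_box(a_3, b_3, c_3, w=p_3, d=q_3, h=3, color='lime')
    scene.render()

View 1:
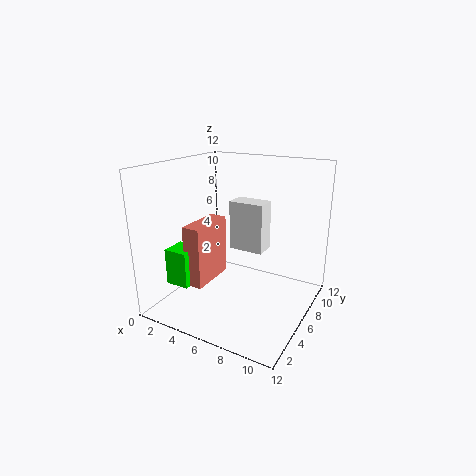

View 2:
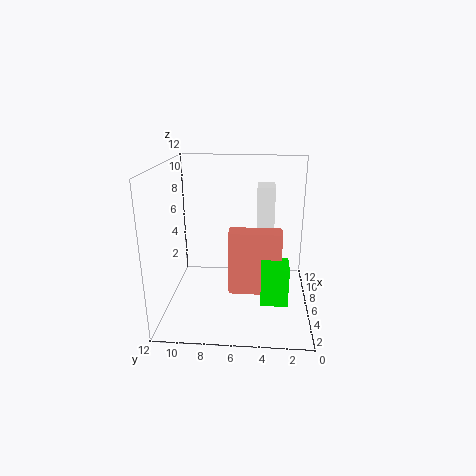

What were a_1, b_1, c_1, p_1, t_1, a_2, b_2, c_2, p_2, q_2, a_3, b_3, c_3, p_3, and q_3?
a_1 = 3; b_1 = 2.5; c_1 = 2.5; p_1 = 1.5; t_1 = 5; a_2 = 7; b_2 = 3; c_2 = 6.5; p_2 = 2.5; q_2 = 1.5; a_3 = 1.5; b_3 = 2; c_3 = 2.5; p_3 = 2; q_3 = 2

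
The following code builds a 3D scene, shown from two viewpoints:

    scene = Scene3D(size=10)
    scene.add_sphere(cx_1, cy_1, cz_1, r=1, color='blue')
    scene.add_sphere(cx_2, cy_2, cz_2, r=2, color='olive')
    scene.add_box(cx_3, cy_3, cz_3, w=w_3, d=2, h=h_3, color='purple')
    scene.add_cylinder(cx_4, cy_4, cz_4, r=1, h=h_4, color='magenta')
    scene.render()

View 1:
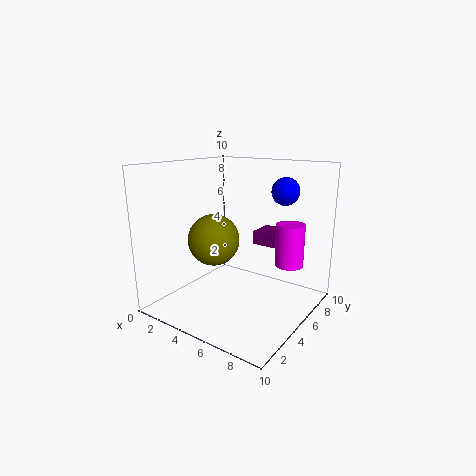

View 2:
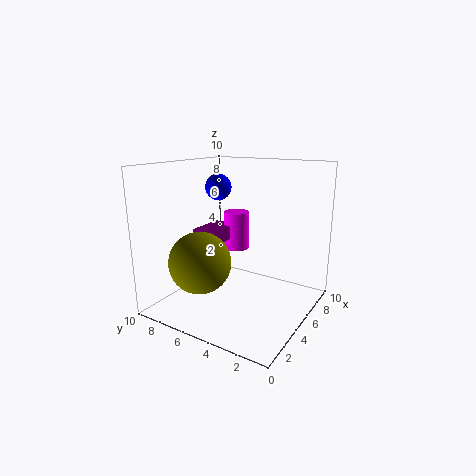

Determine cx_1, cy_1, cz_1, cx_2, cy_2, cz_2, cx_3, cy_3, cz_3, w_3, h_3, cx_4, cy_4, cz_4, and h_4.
cx_1 = 7
cy_1 = 8
cz_1 = 8
cx_2 = 2
cy_2 = 6
cz_2 = 4
cx_3 = 5
cy_3 = 7
cz_3 = 4
w_3 = 3
h_3 = 1
cx_4 = 8
cy_4 = 7
cz_4 = 3
h_4 = 3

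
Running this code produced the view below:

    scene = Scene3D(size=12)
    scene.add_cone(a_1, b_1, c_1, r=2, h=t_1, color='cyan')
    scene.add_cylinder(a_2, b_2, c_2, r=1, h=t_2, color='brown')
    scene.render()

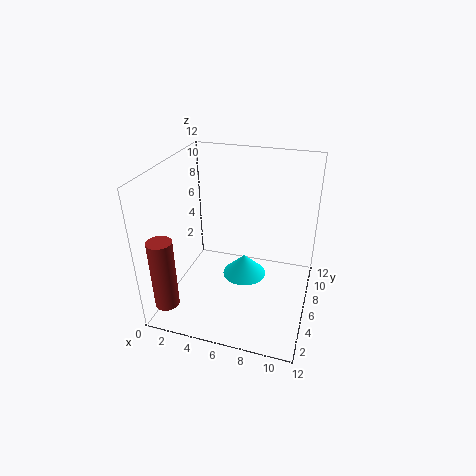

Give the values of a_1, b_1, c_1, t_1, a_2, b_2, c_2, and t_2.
a_1 = 6, b_1 = 8, c_1 = 1, t_1 = 2, a_2 = 1, b_2 = 2, c_2 = 1, t_2 = 6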